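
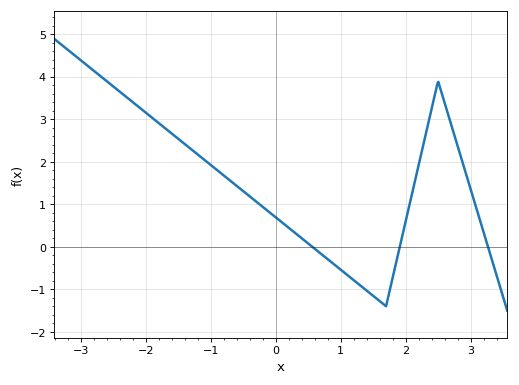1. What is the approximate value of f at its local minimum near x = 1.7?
-1.4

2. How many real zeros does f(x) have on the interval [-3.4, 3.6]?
3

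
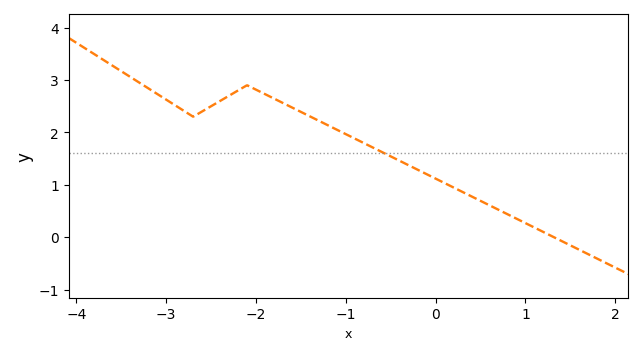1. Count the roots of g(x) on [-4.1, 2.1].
1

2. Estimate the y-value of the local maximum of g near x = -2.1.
2.9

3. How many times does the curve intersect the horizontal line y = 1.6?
1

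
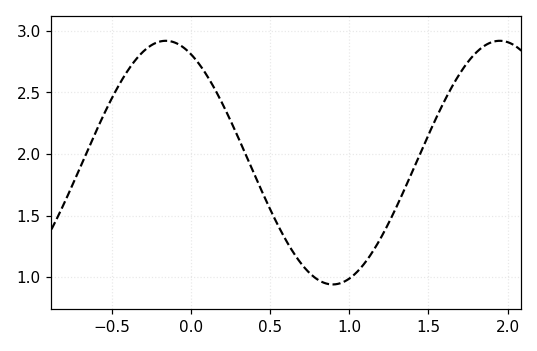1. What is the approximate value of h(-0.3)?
2.85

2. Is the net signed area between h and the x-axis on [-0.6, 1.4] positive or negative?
positive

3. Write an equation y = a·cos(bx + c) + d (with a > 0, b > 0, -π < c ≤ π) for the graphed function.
y = 0.99cos(3x + 0.47) + 1.93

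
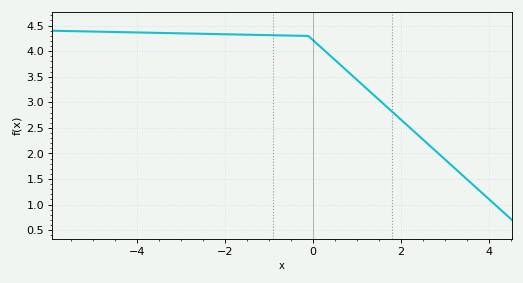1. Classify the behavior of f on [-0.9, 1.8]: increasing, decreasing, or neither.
decreasing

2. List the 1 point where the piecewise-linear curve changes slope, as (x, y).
(-0.1, 4.3)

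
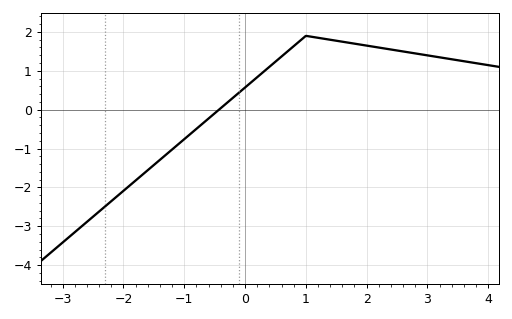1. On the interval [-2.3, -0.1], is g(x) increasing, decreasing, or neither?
increasing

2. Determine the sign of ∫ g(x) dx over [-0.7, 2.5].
positive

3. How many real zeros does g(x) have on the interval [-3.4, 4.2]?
1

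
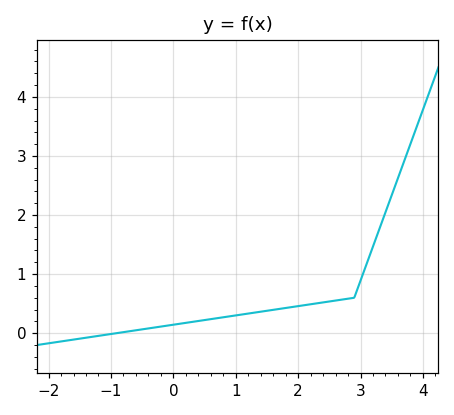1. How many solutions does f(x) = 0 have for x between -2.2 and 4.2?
1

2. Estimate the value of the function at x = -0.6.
0.05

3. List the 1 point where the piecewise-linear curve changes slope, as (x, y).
(2.9, 0.6)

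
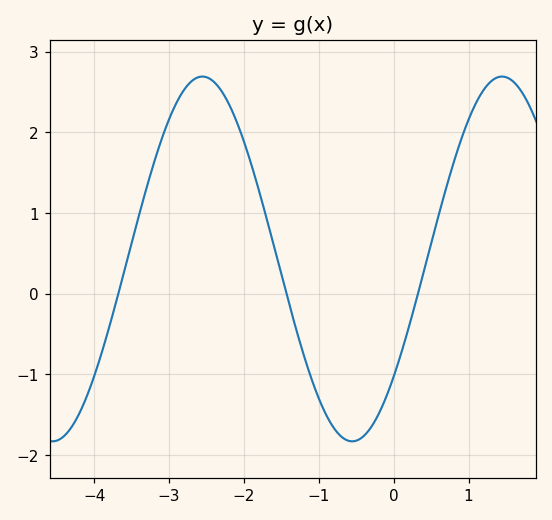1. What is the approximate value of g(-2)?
1.9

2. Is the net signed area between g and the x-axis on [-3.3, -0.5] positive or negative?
positive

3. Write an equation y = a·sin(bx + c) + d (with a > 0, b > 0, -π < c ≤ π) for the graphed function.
y = 2.26sin(1.6x - 0.7) + 0.43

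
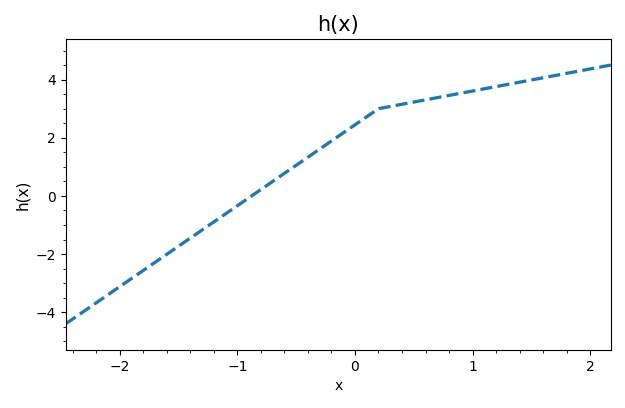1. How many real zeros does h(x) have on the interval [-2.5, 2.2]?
1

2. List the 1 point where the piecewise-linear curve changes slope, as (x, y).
(0.2, 3)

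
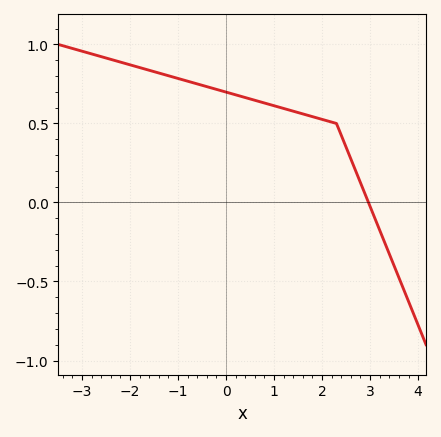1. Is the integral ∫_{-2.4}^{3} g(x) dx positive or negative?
positive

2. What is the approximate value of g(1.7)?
0.55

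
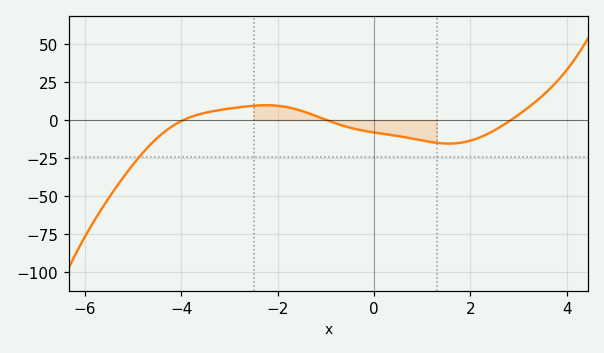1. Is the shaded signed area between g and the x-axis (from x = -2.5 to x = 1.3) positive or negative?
negative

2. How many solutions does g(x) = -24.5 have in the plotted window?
1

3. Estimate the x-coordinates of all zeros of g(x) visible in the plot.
-3.96, -0.984, 2.84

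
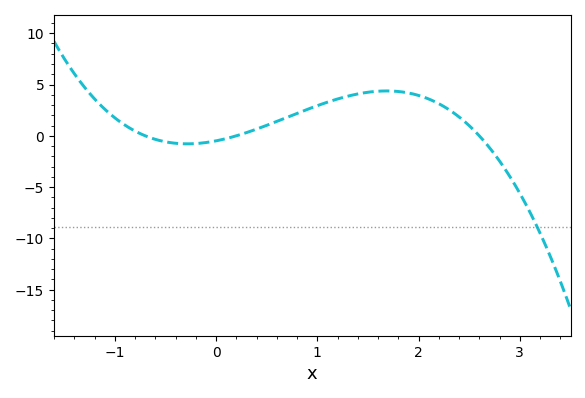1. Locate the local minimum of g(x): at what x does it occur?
-0.285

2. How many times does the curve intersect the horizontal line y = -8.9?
1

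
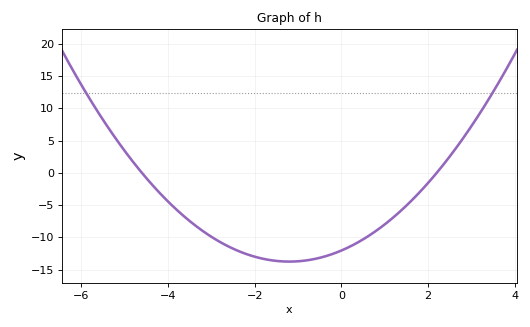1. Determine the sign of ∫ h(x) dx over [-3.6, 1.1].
negative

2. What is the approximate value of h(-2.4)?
-12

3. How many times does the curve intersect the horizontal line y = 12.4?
2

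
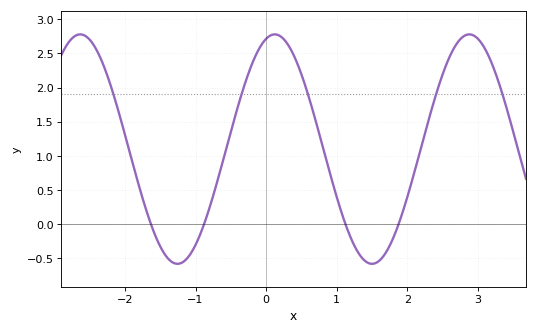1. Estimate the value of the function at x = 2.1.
0.75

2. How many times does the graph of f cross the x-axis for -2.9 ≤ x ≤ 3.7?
4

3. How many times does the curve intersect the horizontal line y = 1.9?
5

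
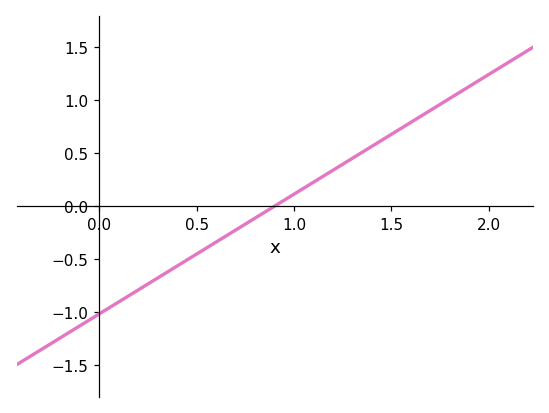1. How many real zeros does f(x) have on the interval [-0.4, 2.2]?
1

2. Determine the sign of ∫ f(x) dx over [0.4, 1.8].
positive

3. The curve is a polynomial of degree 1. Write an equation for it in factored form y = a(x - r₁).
y = 1.13(x - 0.9)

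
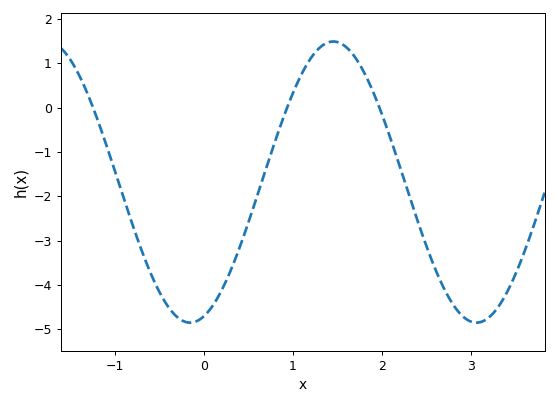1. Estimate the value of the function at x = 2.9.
-4.69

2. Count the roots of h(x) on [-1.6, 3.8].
3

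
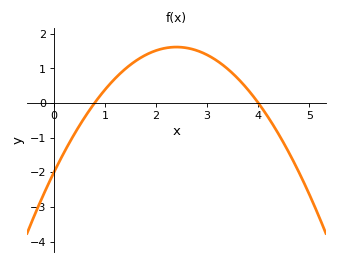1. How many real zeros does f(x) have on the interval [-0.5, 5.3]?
2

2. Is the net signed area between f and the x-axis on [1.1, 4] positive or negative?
positive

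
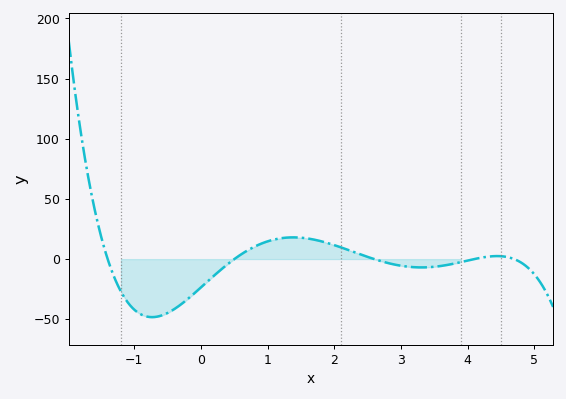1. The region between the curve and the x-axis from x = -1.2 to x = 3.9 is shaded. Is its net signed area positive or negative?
negative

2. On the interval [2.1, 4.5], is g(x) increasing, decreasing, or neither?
neither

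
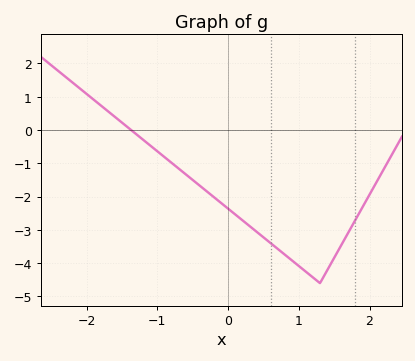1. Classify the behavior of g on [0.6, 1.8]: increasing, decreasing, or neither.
neither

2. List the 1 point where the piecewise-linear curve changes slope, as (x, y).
(1.3, -4.6)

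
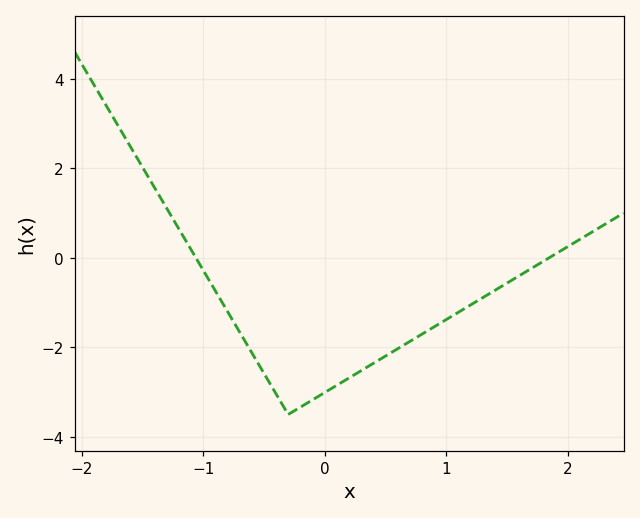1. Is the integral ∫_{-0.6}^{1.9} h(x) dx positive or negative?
negative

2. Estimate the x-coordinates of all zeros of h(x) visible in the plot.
-1.1, 1.8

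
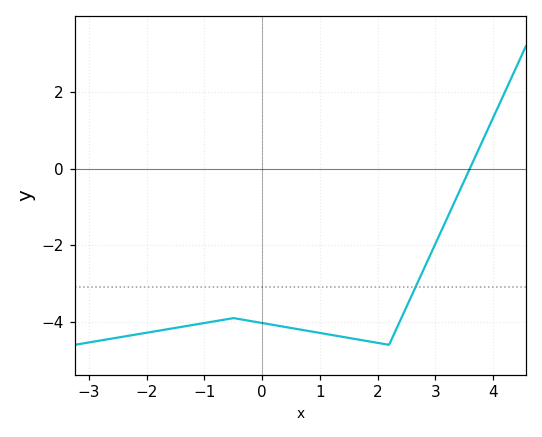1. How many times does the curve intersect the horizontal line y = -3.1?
1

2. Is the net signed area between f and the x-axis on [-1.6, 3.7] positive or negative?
negative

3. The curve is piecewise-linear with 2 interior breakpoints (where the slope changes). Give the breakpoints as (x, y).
(-0.5, -3.9); (2.2, -4.6)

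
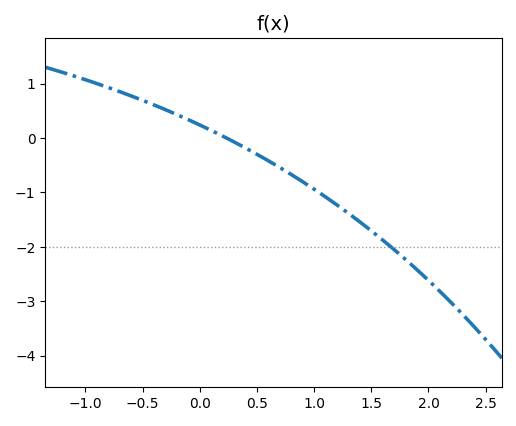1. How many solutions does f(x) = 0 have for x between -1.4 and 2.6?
1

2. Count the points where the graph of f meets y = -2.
1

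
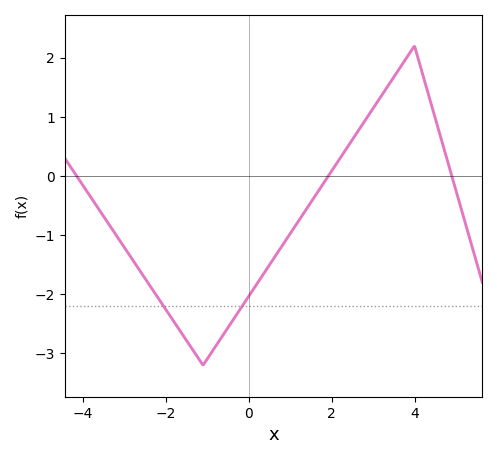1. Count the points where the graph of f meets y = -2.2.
2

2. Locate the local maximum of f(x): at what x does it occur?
4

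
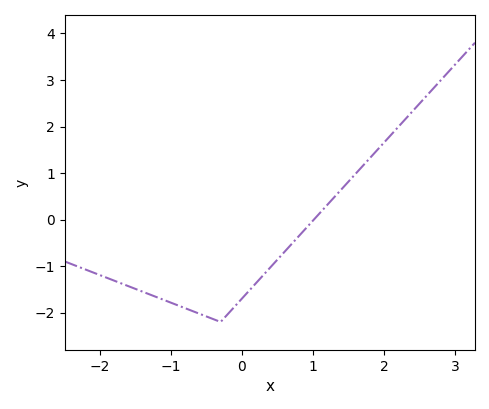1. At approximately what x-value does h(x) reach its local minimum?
-0.3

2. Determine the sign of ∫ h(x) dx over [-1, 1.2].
negative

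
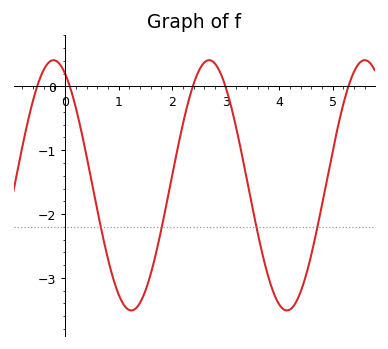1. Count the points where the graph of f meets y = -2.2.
4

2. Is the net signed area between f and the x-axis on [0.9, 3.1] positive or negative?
negative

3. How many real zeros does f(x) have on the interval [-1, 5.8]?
5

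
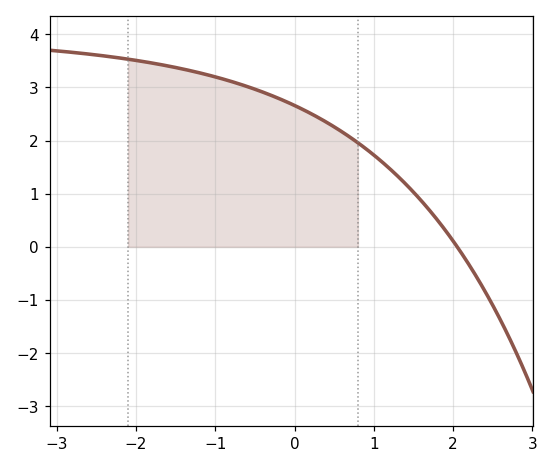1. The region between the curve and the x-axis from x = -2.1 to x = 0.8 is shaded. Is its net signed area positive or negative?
positive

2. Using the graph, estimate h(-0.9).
3.16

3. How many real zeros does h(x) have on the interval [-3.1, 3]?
1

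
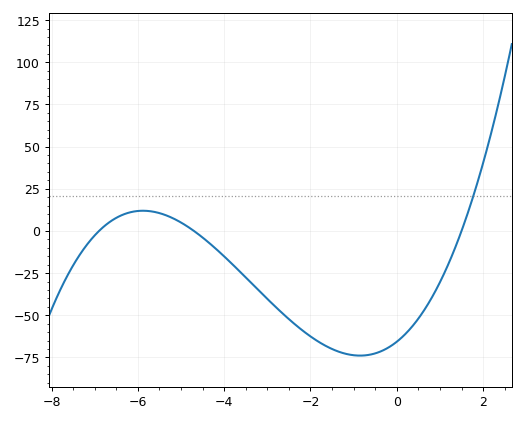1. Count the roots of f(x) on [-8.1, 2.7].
3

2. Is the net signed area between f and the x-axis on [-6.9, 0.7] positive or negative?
negative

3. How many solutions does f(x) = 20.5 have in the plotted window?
1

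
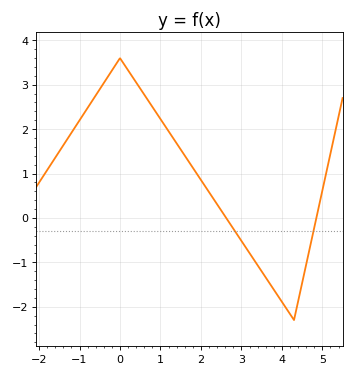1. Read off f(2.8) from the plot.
-0.242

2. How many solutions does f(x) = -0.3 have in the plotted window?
2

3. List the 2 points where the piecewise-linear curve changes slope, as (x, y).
(0, 3.6); (4.3, -2.3)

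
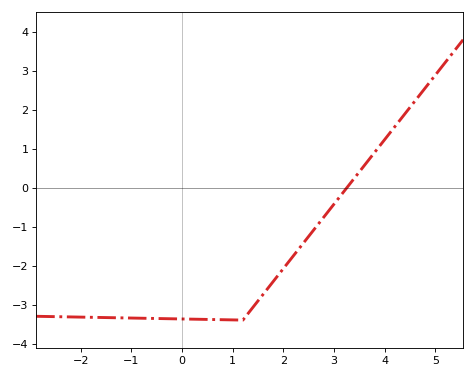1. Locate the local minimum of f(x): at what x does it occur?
1.2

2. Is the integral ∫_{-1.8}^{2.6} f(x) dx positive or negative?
negative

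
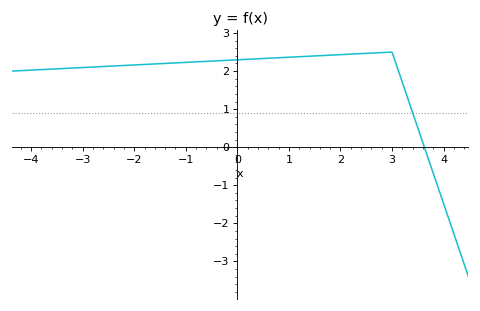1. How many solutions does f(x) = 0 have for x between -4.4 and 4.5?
1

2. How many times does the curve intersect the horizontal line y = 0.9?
1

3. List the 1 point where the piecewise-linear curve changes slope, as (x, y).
(3, 2.5)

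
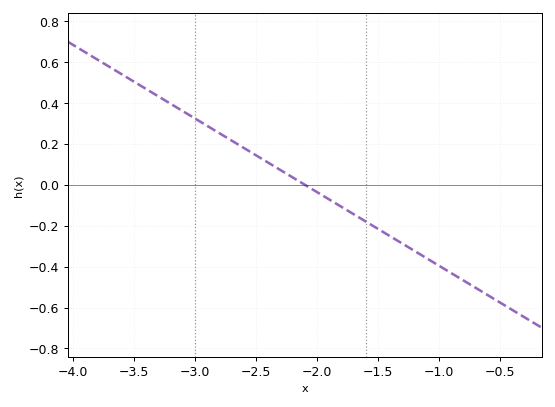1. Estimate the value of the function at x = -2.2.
0.04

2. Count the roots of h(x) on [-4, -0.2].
1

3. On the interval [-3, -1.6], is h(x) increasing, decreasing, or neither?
decreasing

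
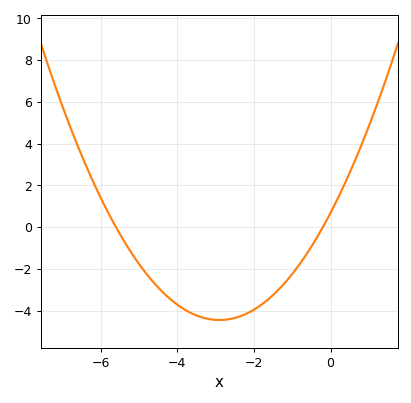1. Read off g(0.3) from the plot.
1.8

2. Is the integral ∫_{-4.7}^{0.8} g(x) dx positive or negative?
negative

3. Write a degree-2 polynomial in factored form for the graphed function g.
y = 0.61(x + 5.6)(x + 0.2)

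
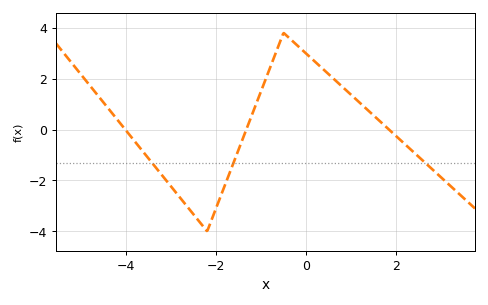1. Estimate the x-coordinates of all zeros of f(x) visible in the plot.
-4.02, -1.33, 1.85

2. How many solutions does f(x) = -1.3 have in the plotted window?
3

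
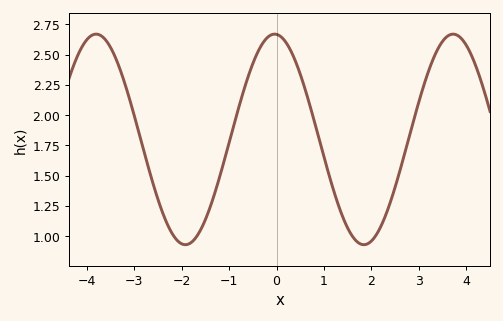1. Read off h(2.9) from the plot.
1.97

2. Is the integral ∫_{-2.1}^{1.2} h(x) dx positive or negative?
positive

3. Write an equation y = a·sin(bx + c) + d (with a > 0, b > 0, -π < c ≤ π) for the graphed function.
y = 0.87sin(1.67x + 1.64) + 1.8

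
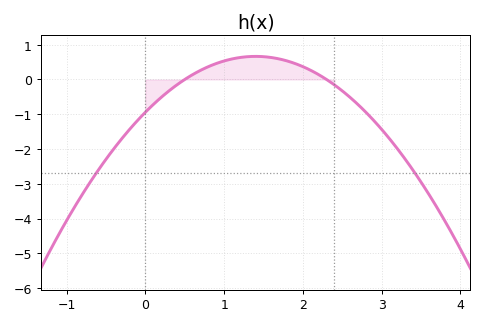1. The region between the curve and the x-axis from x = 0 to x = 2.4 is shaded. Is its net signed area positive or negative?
positive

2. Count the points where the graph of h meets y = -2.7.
2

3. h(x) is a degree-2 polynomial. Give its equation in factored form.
y = -0.82(x - 0.5)(x - 2.3)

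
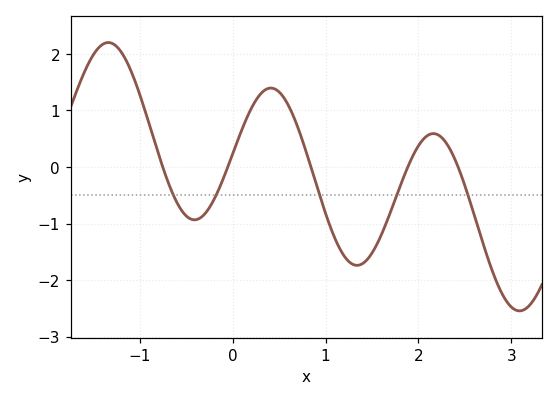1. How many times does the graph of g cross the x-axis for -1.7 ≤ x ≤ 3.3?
5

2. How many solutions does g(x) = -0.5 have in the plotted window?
5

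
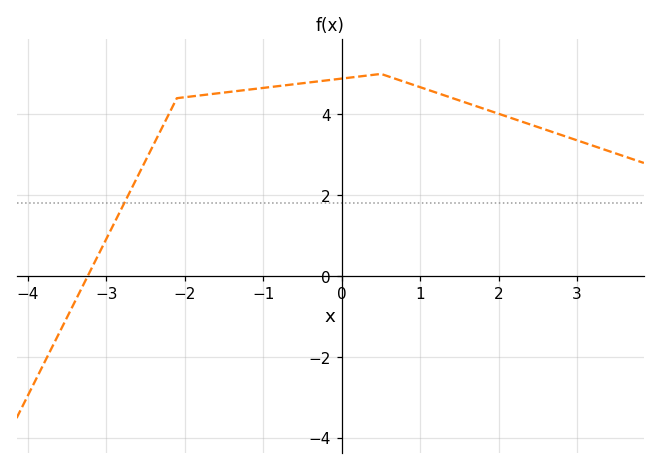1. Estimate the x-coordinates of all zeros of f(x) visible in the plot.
-3.24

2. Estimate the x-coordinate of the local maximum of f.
0.498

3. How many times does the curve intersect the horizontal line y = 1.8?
1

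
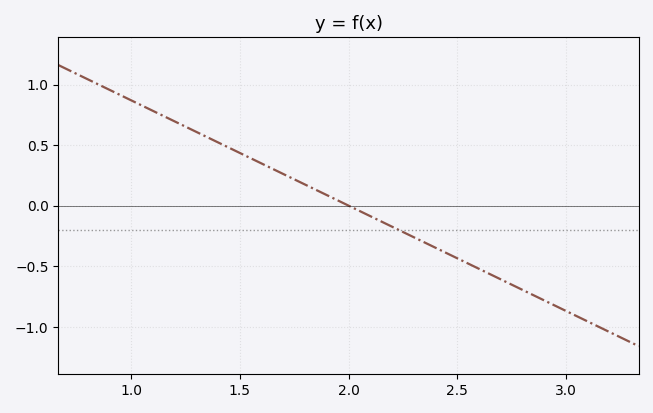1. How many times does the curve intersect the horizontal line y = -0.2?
1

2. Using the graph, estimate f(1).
0.87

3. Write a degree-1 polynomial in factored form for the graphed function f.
y = -0.87(x - 2)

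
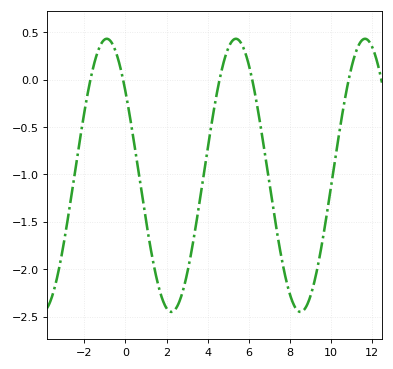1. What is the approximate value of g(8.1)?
-2.33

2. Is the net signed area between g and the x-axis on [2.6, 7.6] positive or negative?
negative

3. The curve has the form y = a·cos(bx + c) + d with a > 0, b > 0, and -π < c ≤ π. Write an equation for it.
y = 1.44cos(1x + 0.912) - 1.01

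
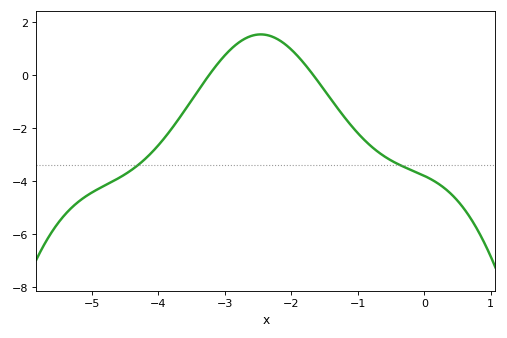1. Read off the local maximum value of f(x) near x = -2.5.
1.6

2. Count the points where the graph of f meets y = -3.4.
2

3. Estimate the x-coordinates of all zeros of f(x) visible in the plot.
-3.2, -1.7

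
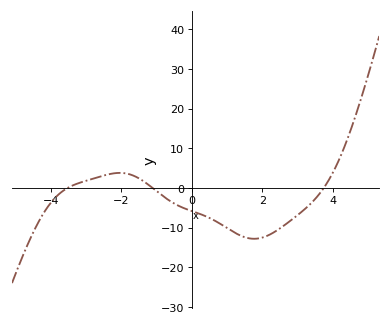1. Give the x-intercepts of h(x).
-3.52, -1.12, 3.74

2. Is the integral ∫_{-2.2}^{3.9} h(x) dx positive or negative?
negative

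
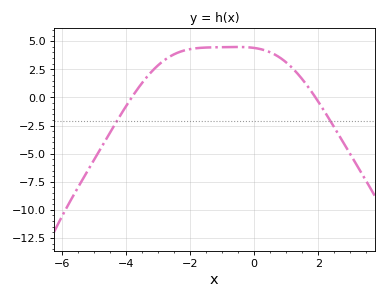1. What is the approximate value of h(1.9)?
0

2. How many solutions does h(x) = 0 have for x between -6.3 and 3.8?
2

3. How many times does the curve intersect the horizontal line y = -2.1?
2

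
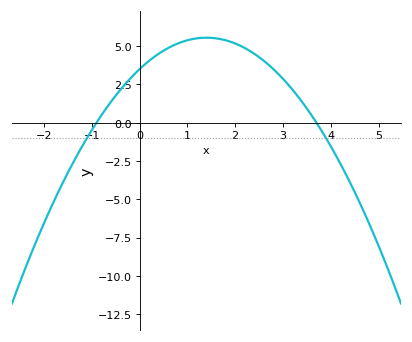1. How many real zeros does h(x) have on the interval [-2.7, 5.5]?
2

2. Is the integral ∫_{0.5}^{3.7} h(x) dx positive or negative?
positive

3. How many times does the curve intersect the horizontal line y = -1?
2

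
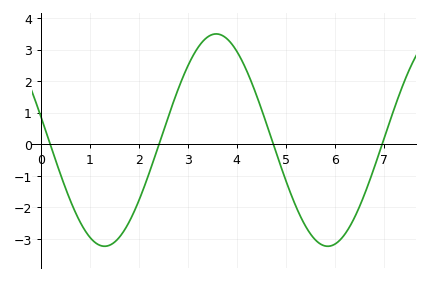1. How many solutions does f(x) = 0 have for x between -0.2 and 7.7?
4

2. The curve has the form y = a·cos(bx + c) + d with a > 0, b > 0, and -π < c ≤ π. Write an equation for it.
y = 3.37cos(1.4x + 1.3) + 0.13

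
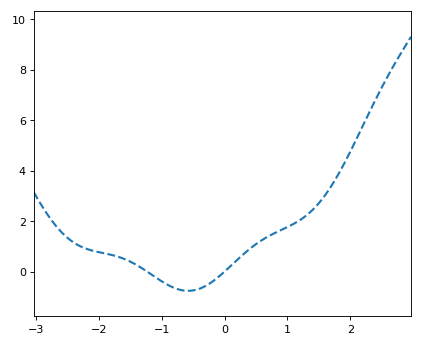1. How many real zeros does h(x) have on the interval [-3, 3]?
2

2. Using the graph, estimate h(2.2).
5.8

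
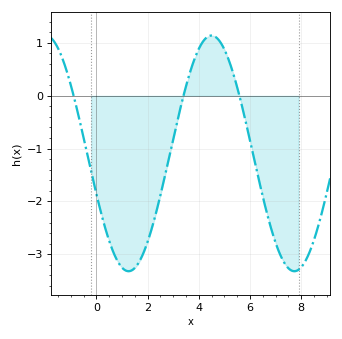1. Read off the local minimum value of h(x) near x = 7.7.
-3.3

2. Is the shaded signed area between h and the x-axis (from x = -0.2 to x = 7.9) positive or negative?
negative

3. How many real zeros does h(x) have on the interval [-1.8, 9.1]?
3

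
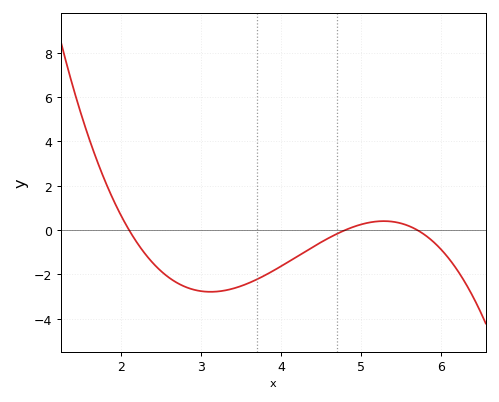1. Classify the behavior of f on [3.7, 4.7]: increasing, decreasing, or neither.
increasing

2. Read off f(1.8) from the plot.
2.2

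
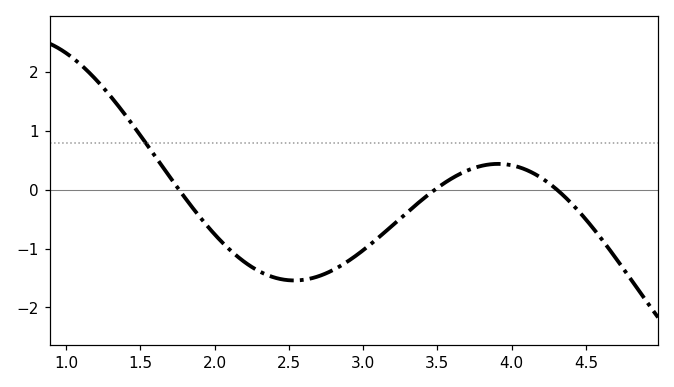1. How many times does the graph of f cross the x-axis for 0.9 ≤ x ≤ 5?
3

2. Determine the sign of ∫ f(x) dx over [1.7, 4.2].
negative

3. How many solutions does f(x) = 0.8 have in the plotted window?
1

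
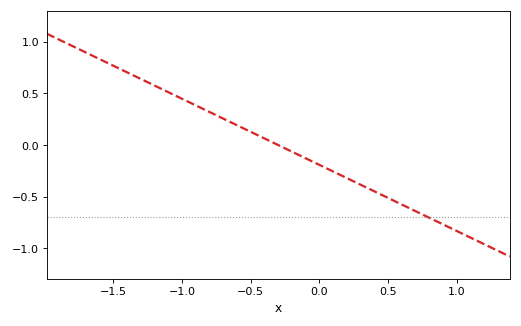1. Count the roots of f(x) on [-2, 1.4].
1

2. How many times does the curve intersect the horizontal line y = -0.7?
1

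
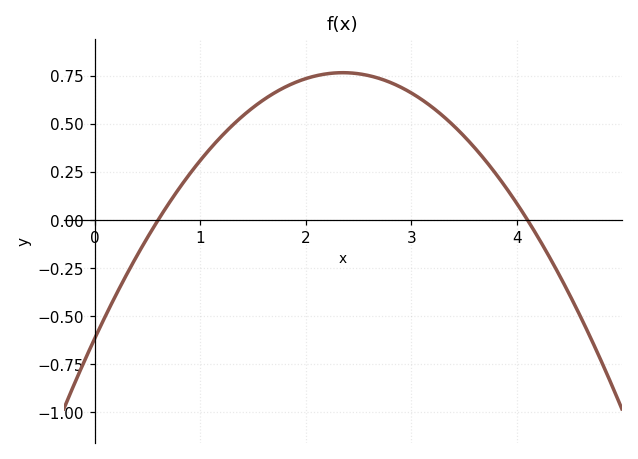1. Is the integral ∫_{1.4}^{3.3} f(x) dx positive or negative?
positive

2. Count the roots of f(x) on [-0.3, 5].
2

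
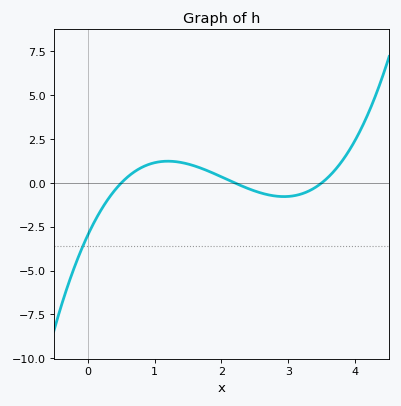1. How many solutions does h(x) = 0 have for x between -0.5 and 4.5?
3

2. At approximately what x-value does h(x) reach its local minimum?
2.93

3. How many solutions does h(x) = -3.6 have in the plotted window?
1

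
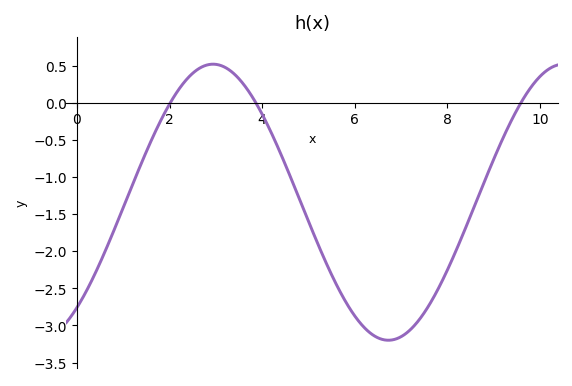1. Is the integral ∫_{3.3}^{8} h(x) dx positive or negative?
negative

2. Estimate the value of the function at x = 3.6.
0.248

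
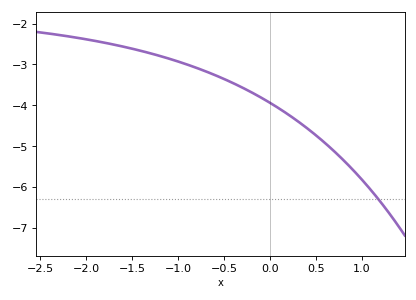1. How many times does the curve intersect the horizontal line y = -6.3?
1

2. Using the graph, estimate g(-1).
-2.93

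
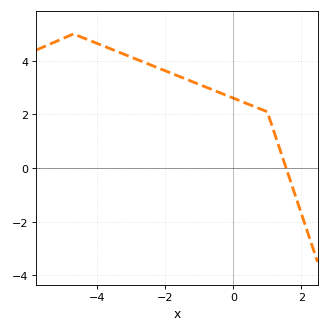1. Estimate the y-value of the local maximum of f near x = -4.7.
5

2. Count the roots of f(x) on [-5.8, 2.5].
1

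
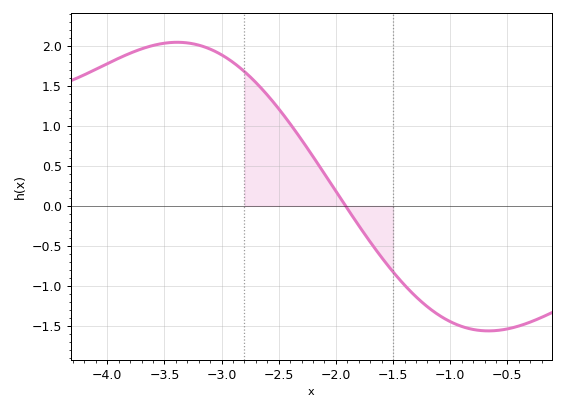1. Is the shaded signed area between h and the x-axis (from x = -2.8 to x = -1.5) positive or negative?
positive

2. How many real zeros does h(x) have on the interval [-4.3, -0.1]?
1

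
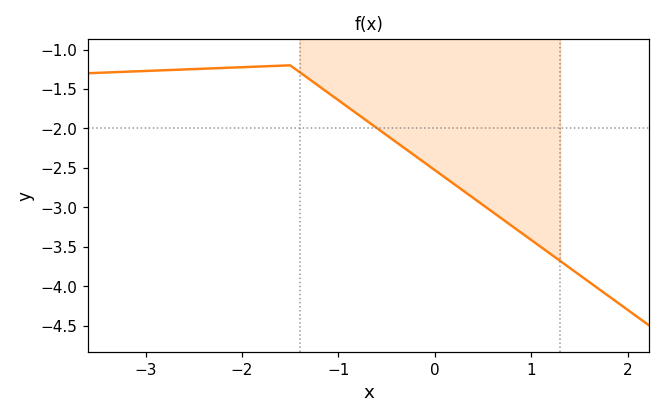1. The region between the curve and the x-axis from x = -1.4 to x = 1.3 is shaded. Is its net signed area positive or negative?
negative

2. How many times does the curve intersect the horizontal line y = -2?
1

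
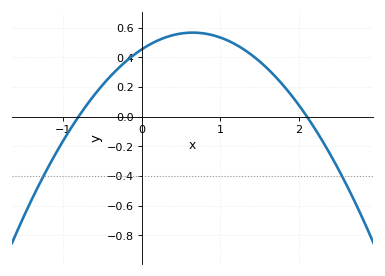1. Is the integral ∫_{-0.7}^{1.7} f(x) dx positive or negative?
positive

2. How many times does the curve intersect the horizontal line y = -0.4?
2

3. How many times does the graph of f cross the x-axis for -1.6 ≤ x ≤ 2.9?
2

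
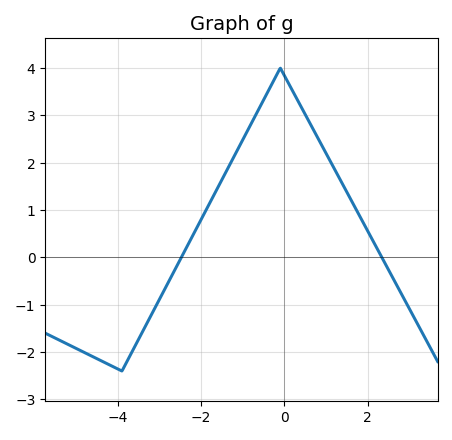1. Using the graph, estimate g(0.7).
2.69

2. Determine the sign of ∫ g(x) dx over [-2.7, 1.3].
positive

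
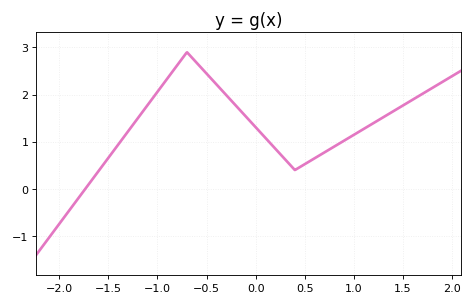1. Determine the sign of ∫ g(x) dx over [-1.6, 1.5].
positive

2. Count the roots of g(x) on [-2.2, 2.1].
1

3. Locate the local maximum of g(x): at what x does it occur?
-0.699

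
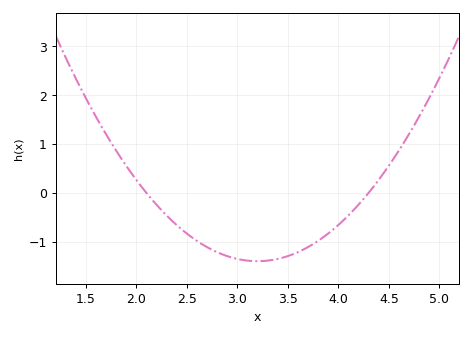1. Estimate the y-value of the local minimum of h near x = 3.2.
-1.4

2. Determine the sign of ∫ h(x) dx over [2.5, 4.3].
negative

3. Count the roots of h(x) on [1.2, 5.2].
2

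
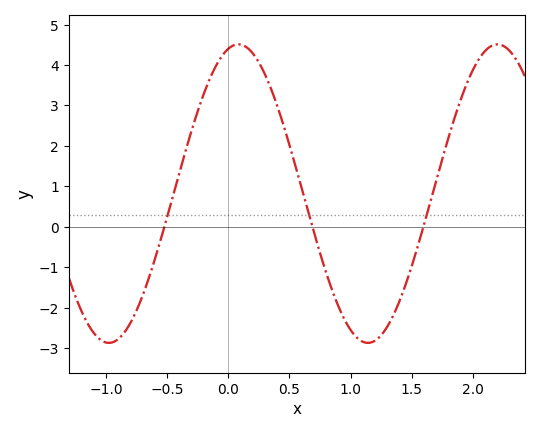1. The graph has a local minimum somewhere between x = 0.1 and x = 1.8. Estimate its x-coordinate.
1.15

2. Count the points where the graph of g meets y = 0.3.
3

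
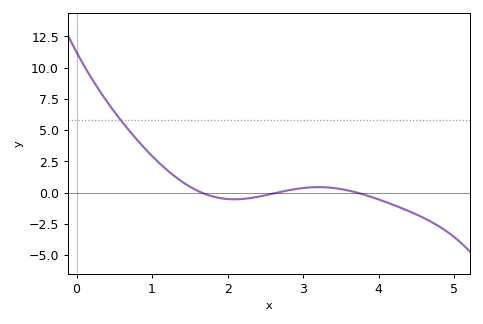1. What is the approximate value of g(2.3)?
-0.4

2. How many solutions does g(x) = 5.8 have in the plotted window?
1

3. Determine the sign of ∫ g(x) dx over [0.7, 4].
positive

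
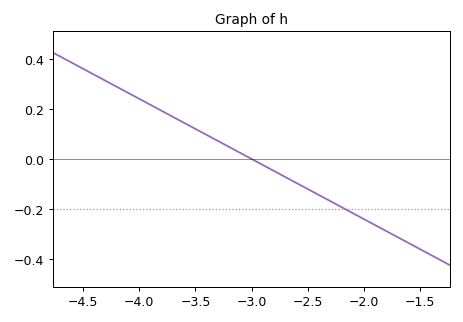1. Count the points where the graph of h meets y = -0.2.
1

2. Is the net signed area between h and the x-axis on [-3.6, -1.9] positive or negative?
negative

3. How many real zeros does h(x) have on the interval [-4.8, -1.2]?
1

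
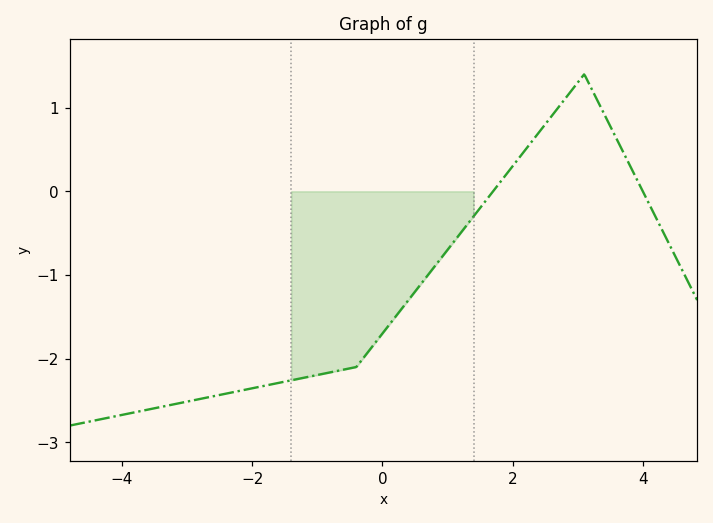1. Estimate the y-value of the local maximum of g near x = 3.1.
1.4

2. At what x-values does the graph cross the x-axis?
1.6, 4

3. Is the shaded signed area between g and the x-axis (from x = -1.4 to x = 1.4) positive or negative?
negative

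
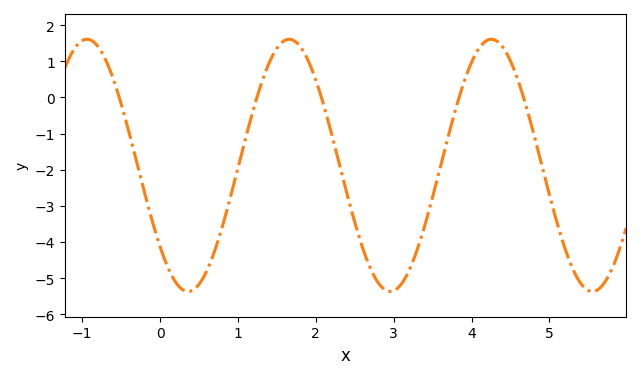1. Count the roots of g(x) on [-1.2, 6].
5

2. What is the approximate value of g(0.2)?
-5.1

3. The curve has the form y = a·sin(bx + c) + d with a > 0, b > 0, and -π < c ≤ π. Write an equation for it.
y = 3.49sin(2.4x - 2.4) - 1.88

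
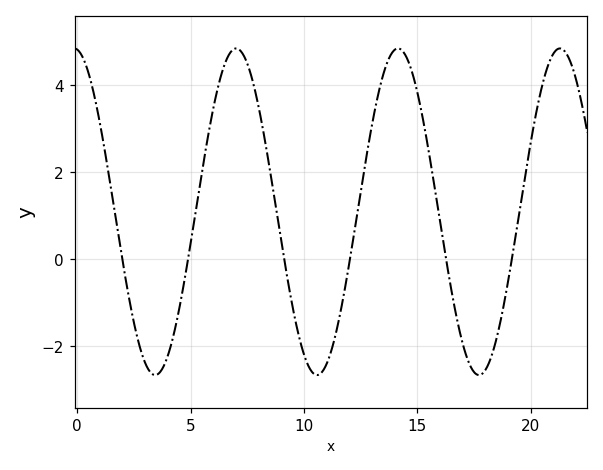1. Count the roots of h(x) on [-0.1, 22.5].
6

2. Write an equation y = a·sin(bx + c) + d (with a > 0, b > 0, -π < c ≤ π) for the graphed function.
y = 3.76sin(0.88x + 1.7) + 1.09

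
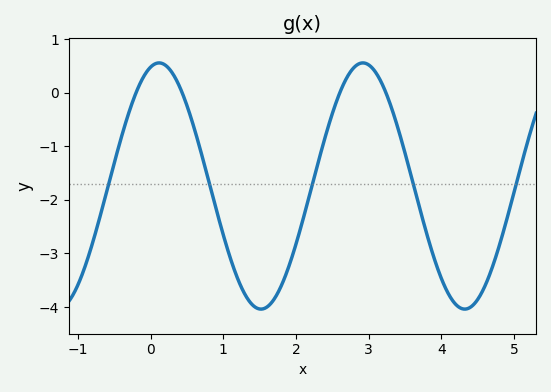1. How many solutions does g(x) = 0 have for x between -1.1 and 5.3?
4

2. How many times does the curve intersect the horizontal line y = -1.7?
5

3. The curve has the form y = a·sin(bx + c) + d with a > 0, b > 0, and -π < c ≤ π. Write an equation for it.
y = 2.3sin(2.24x + 1.31) - 1.74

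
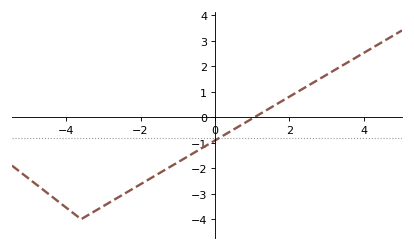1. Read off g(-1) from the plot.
-1.8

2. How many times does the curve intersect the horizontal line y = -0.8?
1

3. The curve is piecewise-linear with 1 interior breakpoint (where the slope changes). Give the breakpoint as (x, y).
(-3.6, -4)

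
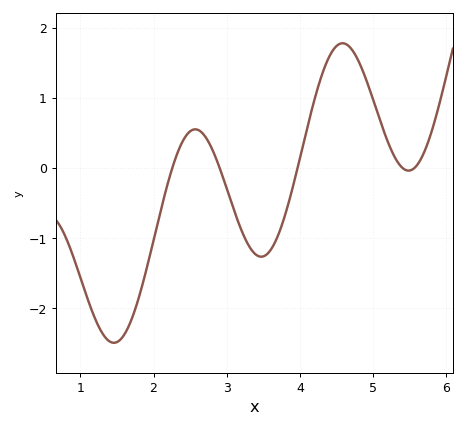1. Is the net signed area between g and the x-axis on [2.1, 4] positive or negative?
negative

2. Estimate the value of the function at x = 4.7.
1.71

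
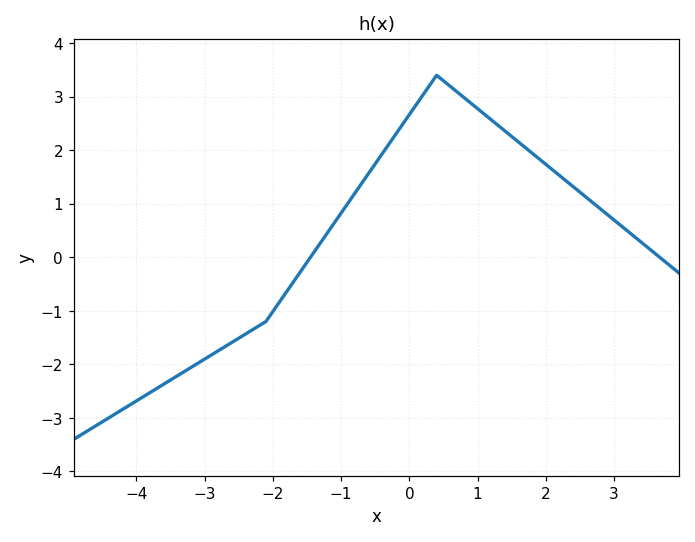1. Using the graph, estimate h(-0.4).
1.9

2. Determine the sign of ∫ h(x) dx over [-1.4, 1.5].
positive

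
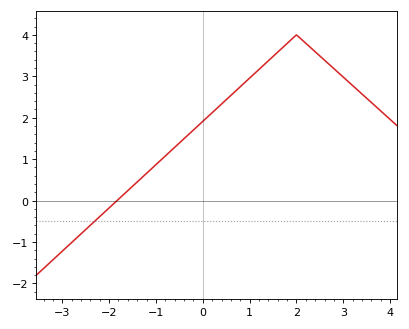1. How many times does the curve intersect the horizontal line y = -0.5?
1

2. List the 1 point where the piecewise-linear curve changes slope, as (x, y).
(2, 4)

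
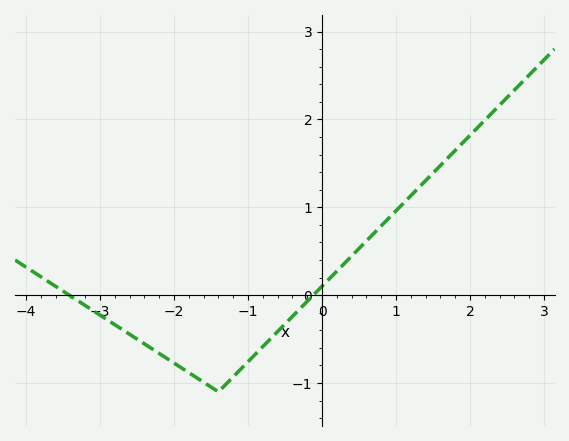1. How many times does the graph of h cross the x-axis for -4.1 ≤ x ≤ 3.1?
2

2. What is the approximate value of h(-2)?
-0.773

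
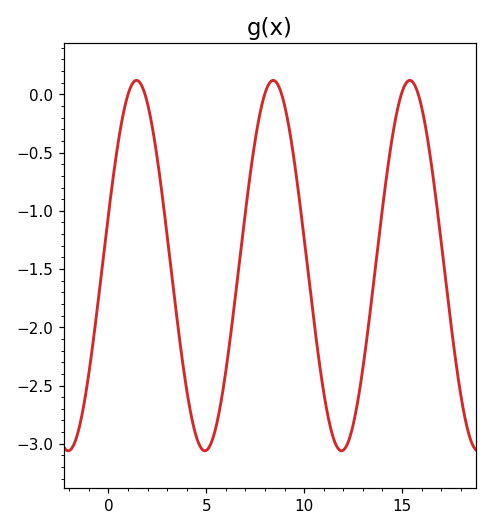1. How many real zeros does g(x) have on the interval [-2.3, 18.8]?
6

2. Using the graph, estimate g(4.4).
-2.9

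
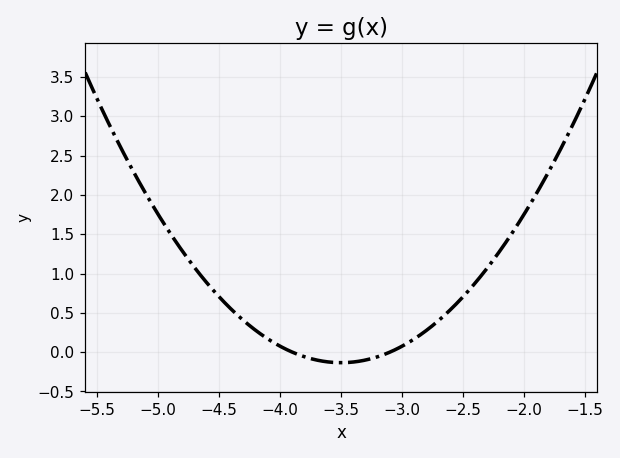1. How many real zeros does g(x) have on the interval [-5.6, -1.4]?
2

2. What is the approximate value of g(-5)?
1.75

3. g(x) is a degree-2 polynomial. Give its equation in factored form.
y = 0.84(x + 3.9)(x + 3.1)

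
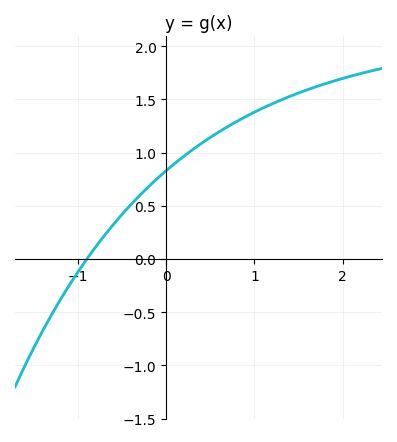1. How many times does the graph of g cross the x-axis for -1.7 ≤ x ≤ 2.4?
1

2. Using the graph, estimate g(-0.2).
0.679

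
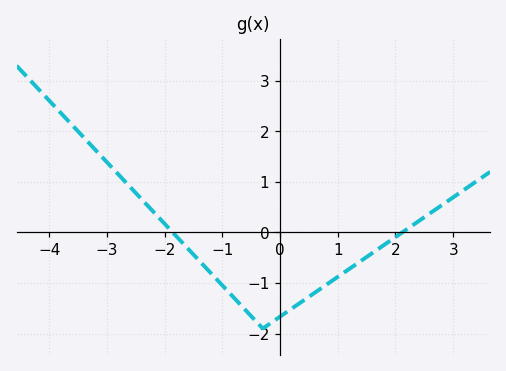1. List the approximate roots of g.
-1.86, 2.12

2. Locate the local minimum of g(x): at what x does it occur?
-0.3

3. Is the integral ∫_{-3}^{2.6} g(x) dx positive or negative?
negative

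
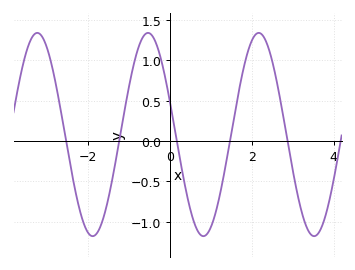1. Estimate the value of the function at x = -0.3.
1.15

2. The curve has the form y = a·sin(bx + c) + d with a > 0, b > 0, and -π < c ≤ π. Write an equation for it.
y = 1.26sin(2.3x + 2.8) + 0.08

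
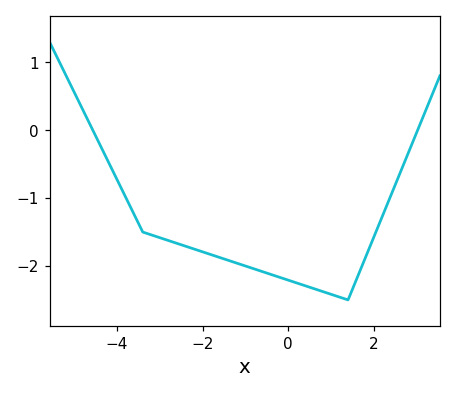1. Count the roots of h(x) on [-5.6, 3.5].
2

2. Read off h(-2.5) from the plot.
-1.69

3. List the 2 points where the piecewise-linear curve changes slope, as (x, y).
(-3.4, -1.5); (1.4, -2.5)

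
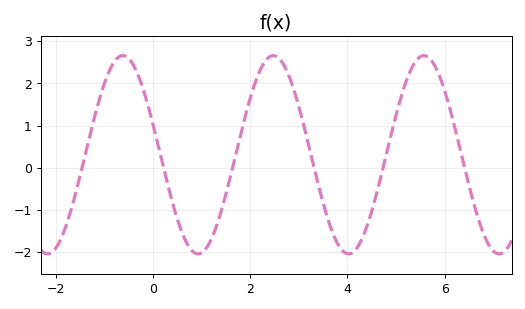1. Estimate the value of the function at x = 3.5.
-0.822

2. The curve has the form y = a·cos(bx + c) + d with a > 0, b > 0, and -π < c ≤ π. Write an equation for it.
y = 2.35cos(2.03x + 1.25) + 0.31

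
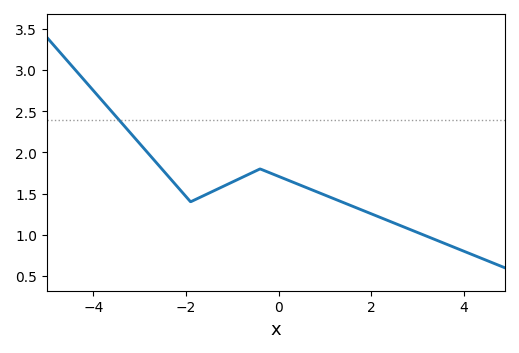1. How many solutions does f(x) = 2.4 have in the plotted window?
1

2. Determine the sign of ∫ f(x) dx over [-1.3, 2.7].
positive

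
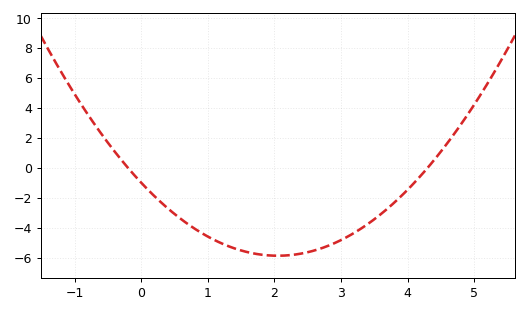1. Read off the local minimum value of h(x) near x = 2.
-5.87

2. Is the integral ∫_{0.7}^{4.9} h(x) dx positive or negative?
negative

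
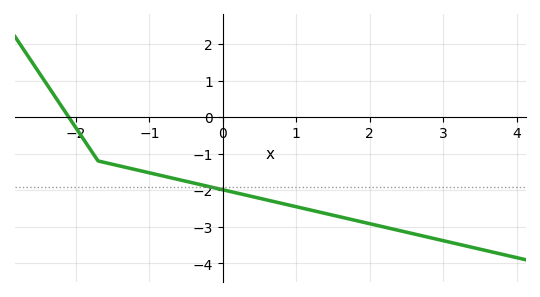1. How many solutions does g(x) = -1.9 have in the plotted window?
1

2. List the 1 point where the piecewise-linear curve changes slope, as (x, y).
(-1.7, -1.2)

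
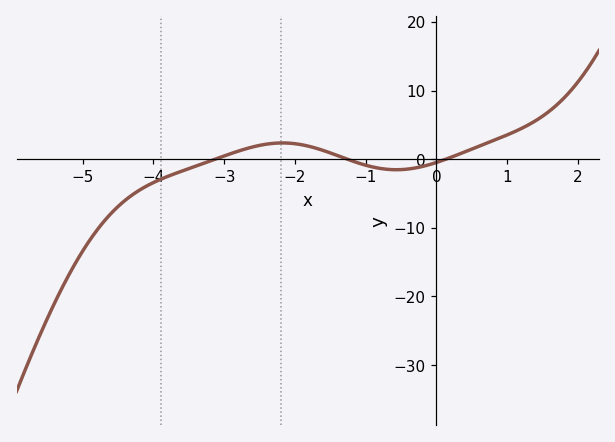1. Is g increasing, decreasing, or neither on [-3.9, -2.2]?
increasing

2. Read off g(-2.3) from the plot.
2.31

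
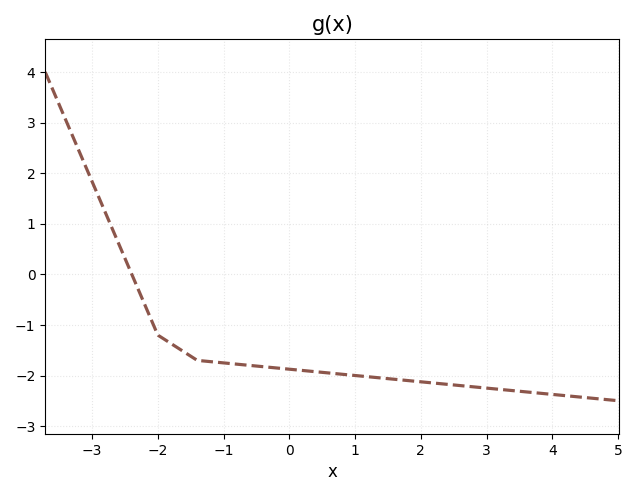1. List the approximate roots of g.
-2.4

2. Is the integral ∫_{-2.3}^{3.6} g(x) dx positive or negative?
negative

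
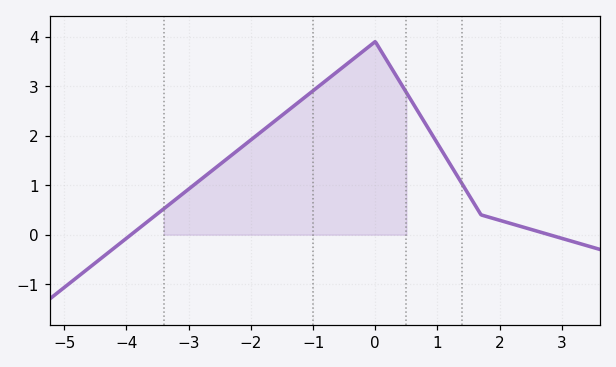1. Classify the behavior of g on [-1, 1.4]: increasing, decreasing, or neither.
neither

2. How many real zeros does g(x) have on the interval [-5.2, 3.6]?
2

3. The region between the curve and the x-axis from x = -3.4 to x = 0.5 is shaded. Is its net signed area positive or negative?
positive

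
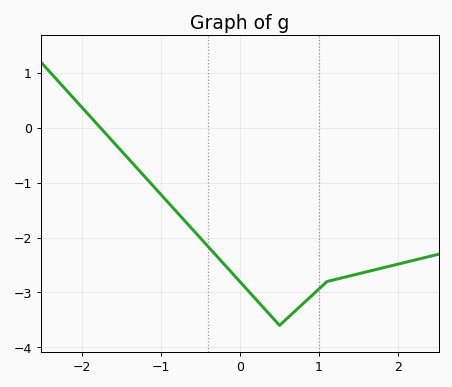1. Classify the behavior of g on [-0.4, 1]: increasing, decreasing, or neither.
neither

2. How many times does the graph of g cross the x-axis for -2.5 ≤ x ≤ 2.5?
1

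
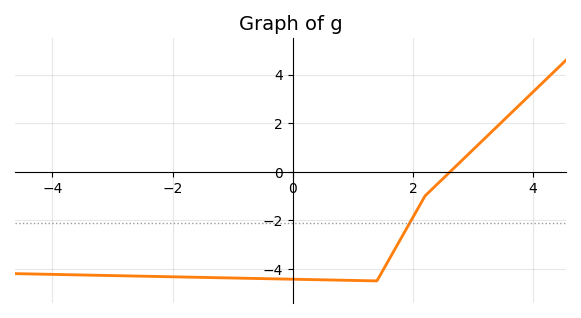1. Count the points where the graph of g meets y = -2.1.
1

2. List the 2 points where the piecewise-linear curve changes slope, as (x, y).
(1.4, -4.5); (2.2, -1)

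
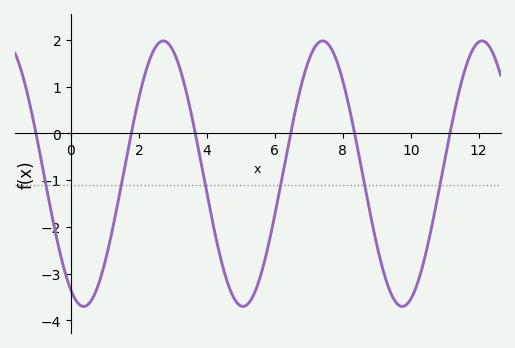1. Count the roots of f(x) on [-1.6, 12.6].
6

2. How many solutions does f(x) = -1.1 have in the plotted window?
6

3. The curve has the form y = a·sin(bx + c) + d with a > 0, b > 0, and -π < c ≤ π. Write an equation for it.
y = 2.84sin(1.34x - 2.07) - 0.86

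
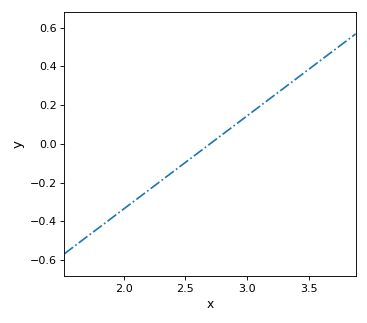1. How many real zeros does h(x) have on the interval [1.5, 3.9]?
1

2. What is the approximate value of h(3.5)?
0.384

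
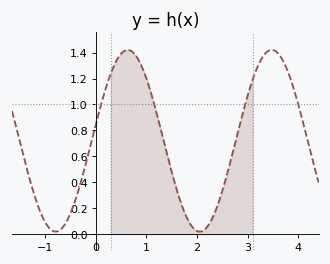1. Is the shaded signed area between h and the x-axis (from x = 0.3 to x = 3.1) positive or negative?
positive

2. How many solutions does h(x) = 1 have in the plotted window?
4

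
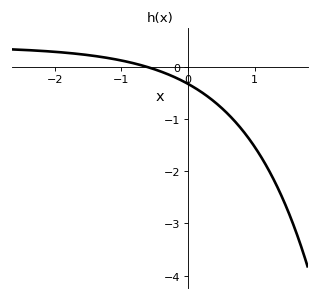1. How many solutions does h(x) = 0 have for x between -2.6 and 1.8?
1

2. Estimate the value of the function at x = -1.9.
0.3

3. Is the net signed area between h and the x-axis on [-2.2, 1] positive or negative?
negative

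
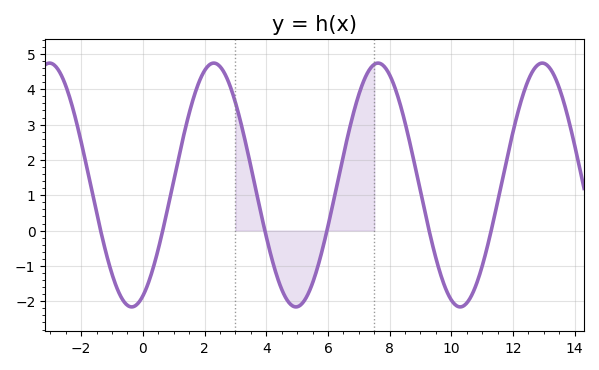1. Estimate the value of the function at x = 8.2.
3.97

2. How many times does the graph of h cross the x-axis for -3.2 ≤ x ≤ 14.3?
6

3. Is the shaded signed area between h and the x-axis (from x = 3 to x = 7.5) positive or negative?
positive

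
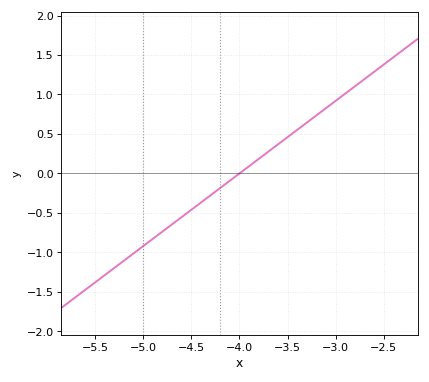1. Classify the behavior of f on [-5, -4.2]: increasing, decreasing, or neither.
increasing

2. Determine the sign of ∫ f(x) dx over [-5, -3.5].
negative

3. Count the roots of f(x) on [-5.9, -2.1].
1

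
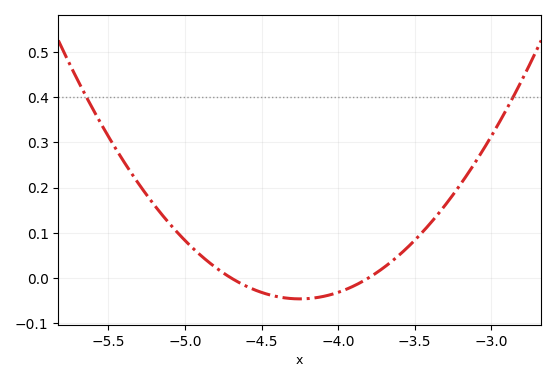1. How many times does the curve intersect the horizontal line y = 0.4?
2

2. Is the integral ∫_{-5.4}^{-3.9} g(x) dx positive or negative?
positive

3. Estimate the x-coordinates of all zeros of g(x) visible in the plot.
-4.7, -3.8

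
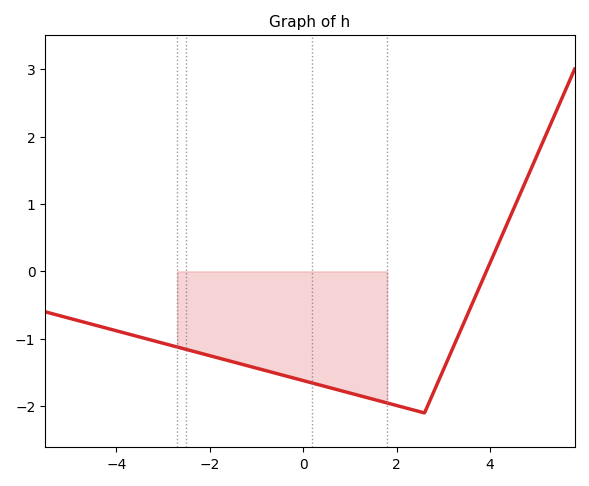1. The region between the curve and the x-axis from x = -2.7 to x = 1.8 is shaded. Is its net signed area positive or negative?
negative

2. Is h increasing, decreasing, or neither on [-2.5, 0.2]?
decreasing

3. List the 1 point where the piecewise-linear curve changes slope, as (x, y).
(2.6, -2.1)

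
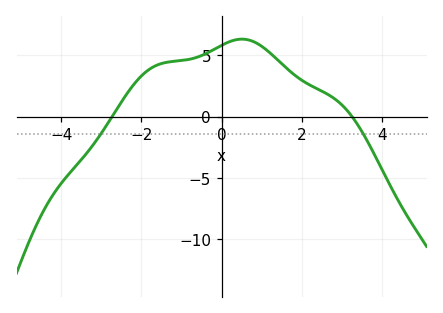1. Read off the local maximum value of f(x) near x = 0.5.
6.5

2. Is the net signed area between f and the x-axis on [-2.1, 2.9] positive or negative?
positive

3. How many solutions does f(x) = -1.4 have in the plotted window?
2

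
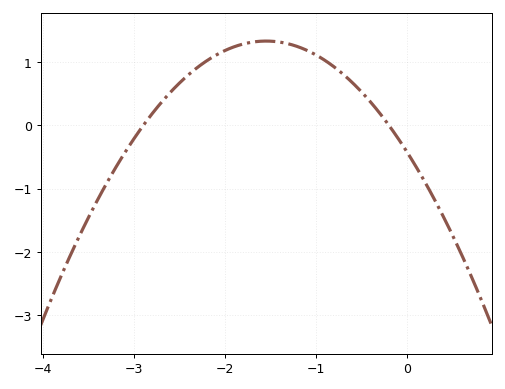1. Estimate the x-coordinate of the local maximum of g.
-1.55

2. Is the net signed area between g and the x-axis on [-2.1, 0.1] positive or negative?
positive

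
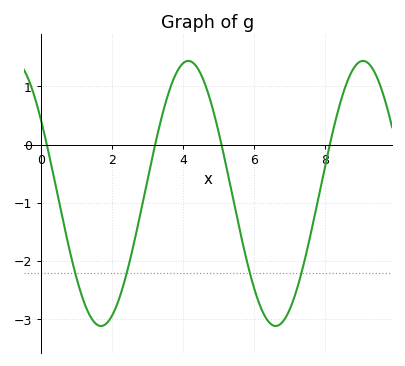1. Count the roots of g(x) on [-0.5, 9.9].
4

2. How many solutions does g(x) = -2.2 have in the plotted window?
4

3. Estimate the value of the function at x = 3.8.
1.21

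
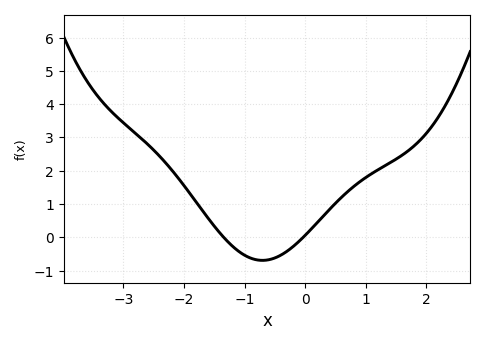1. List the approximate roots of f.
-1.35, -0.031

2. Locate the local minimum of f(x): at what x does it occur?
-0.704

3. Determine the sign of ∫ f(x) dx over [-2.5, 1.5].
positive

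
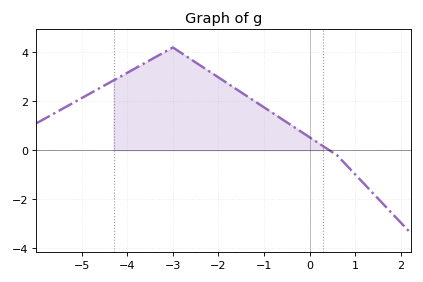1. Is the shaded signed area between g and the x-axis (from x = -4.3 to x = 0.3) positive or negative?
positive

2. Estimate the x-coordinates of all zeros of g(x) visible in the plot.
0.436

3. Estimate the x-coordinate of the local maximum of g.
-3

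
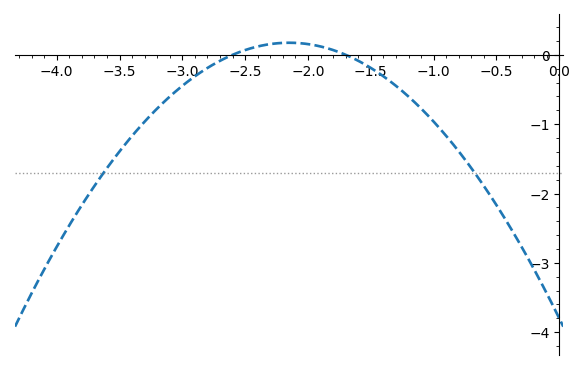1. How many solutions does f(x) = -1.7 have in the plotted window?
2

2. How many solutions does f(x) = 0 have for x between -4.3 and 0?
2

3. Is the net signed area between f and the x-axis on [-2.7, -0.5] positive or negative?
negative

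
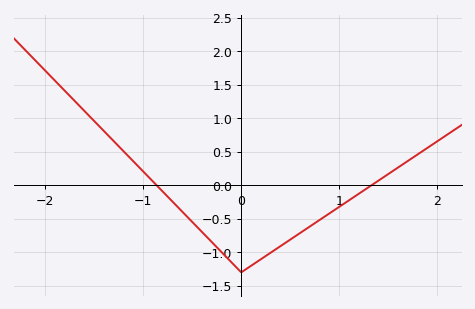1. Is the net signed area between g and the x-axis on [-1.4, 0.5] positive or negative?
negative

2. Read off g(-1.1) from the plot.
0.357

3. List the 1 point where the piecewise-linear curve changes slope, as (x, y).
(0, -1.3)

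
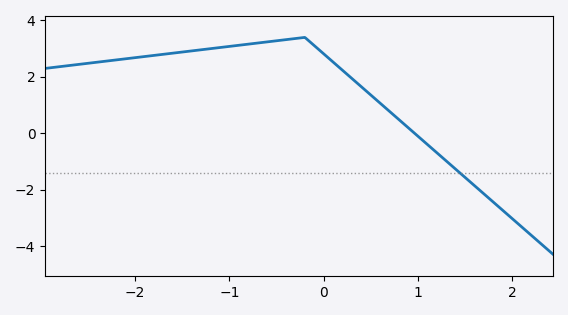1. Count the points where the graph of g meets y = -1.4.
1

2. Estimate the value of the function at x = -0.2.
3.4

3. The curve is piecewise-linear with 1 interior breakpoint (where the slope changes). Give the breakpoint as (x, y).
(-0.2, 3.4)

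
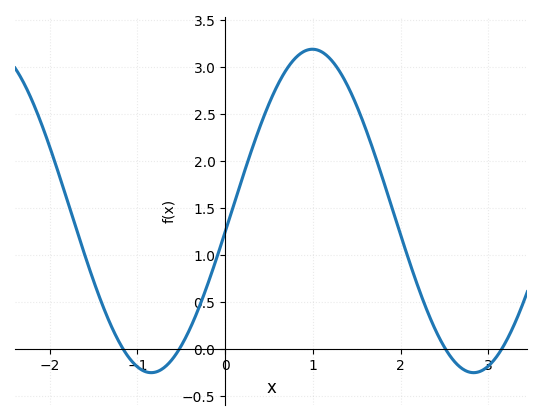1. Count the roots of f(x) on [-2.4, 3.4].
4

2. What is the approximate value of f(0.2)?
1.85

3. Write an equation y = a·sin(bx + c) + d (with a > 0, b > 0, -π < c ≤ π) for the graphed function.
y = 1.72sin(1.7x - 0.13) + 1.47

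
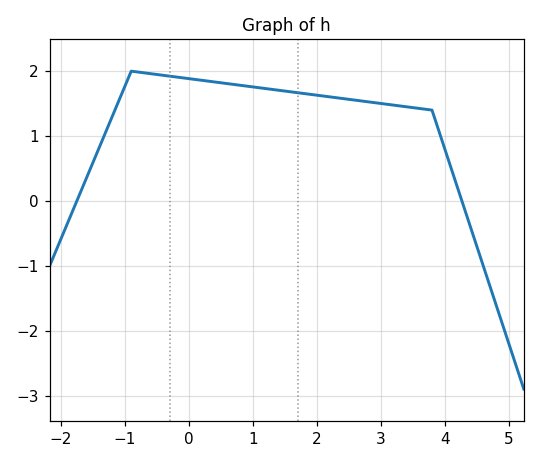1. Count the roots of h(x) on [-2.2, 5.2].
2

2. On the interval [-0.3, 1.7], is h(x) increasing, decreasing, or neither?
decreasing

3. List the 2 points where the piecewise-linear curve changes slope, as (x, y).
(-0.9, 2); (3.8, 1.4)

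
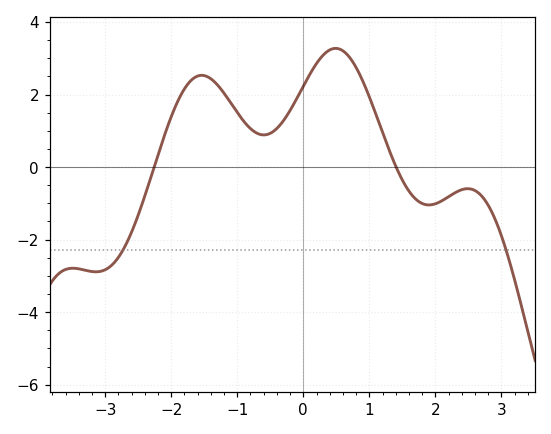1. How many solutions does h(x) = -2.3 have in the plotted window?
2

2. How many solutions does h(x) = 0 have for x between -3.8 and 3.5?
2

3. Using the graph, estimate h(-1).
1.6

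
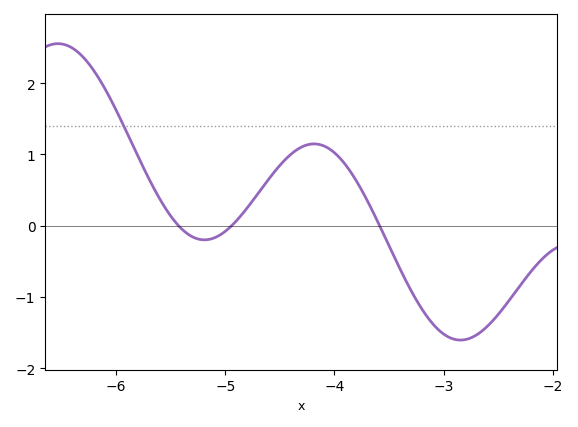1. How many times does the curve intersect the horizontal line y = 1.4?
1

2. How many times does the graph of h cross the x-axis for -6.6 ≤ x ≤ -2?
3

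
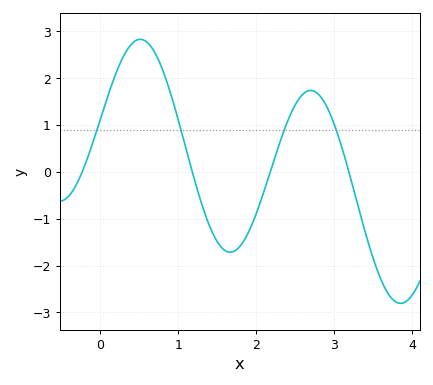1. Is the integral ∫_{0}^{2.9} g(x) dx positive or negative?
positive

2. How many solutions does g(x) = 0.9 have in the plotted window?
4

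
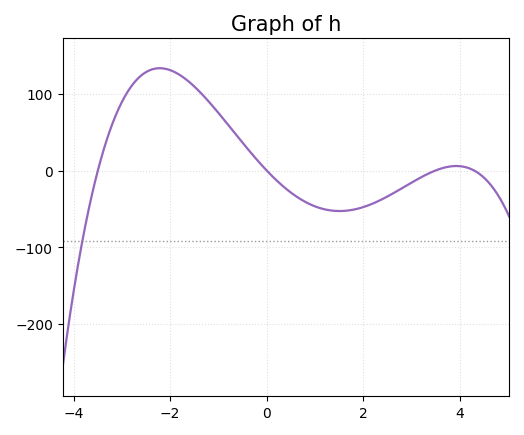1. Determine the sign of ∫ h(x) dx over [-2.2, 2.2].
positive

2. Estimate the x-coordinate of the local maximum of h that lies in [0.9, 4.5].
4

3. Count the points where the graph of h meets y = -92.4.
1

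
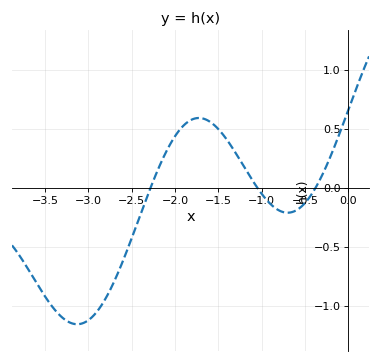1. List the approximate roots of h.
-2.3, -1.1, -0.4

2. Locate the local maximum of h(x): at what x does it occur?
-1.7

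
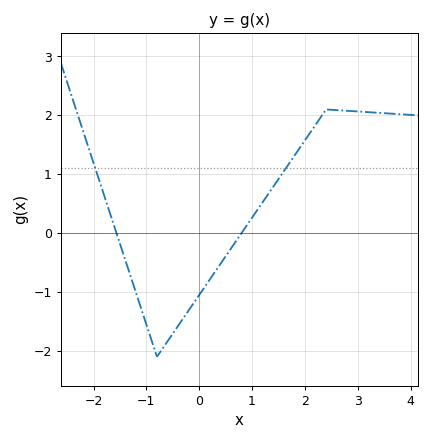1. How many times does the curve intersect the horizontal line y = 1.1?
2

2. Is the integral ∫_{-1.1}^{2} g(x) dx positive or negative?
negative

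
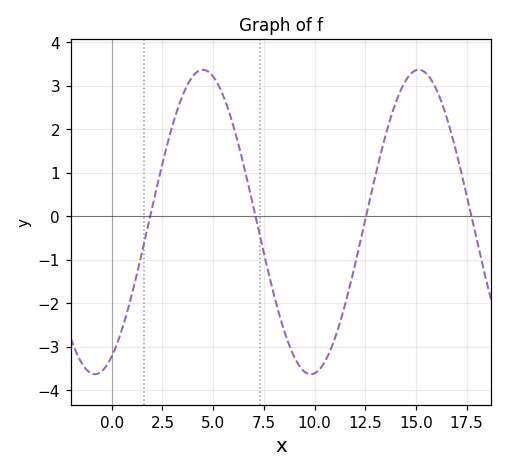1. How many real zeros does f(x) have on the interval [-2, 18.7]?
4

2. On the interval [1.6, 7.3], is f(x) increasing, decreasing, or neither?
neither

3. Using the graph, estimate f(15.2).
3.37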